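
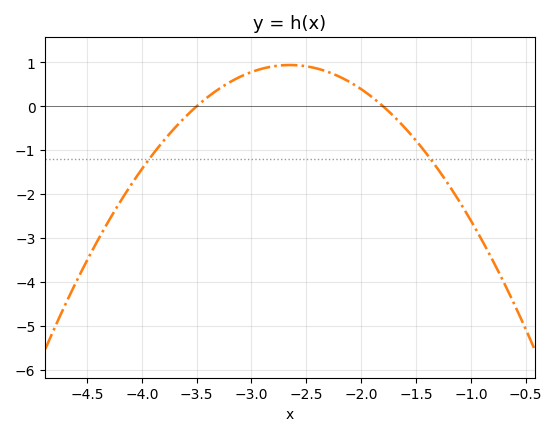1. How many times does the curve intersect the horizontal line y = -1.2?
2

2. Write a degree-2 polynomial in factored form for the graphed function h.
y = -1.3(x + 3.5)(x + 1.8)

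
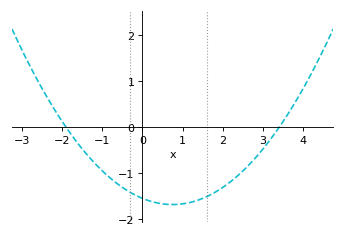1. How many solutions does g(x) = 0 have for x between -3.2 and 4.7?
2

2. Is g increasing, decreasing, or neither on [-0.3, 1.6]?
neither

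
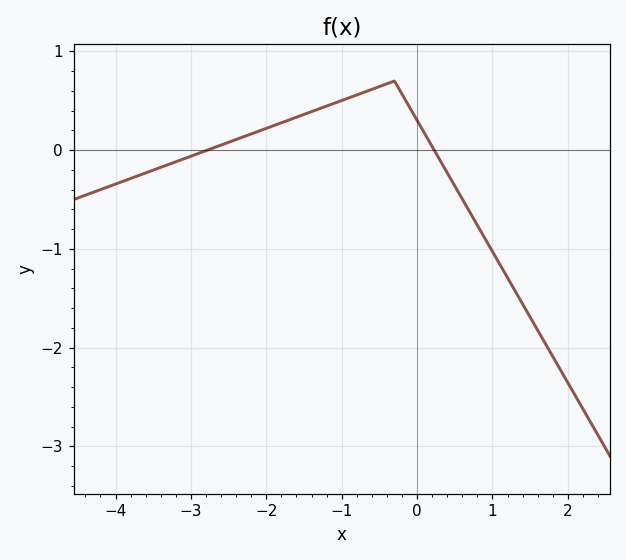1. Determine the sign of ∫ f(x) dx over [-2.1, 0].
positive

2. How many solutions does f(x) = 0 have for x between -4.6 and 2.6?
2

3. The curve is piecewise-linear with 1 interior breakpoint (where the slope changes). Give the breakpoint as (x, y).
(-0.3, 0.7)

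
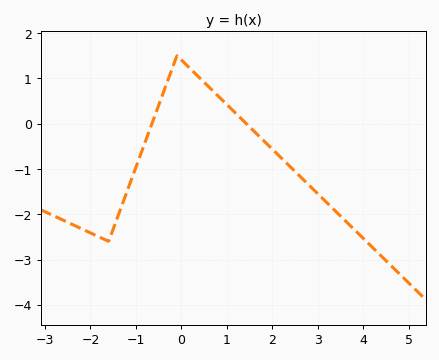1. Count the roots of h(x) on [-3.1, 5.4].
2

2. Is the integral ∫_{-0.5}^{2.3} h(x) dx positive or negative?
positive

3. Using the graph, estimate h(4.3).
-2.83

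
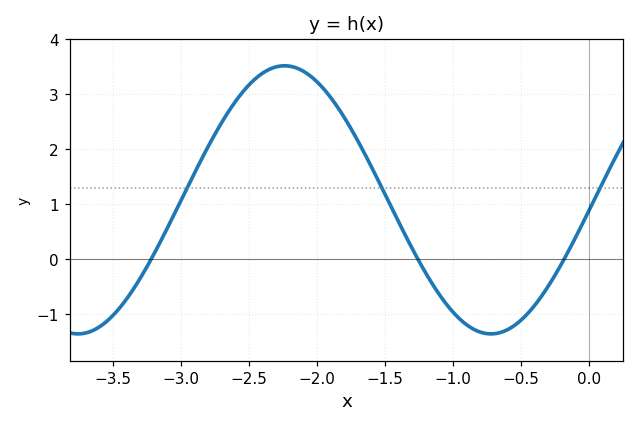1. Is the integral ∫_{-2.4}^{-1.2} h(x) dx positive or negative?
positive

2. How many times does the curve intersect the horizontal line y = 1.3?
3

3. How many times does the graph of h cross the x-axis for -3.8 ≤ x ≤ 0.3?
3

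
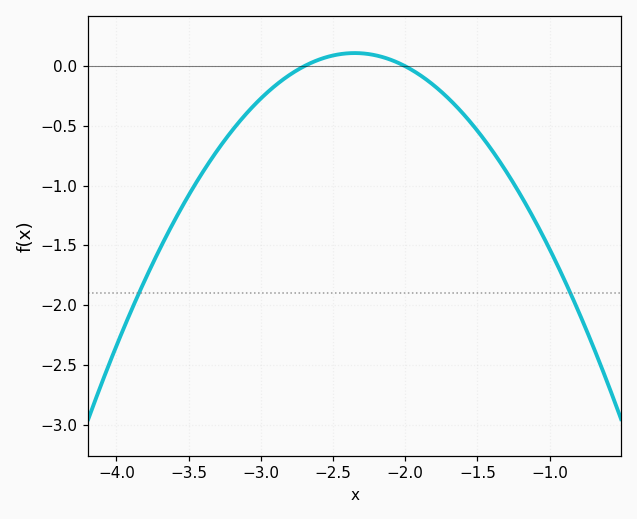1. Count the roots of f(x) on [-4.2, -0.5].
2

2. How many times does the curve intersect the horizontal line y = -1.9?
2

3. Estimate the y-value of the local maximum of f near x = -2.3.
0.11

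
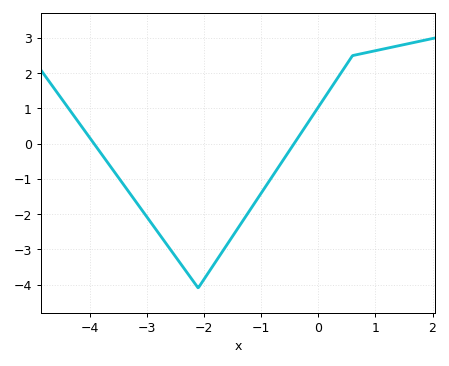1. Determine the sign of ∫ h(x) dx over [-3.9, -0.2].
negative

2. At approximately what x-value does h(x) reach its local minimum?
-2.1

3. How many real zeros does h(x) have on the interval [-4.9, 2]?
2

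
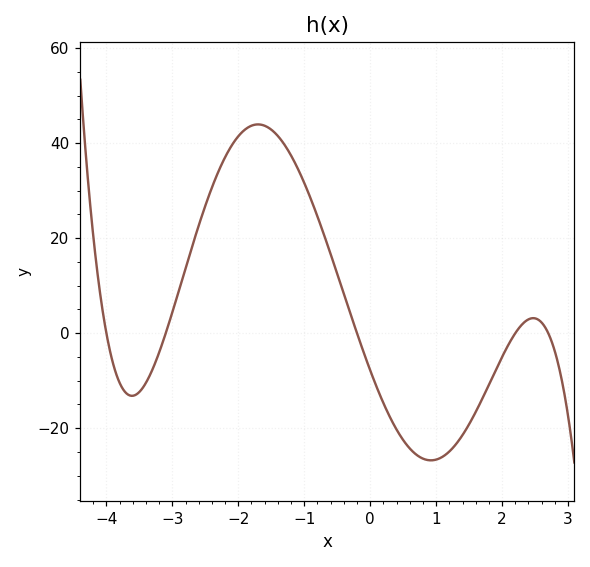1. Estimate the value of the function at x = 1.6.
-16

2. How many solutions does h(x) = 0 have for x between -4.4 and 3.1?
5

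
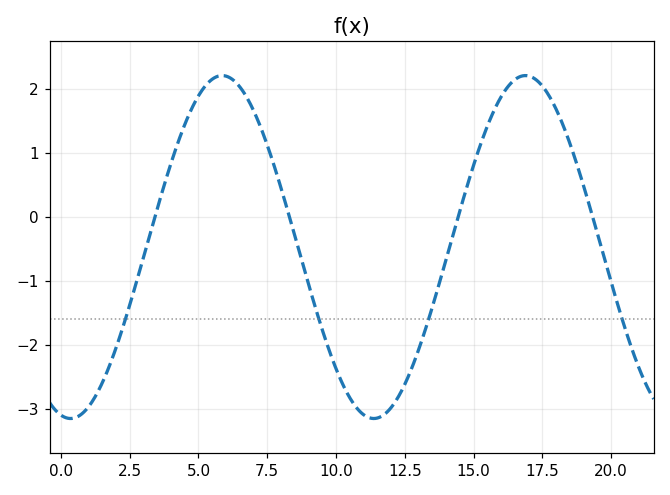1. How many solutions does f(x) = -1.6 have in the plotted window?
4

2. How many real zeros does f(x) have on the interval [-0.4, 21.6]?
4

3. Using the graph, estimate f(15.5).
1.4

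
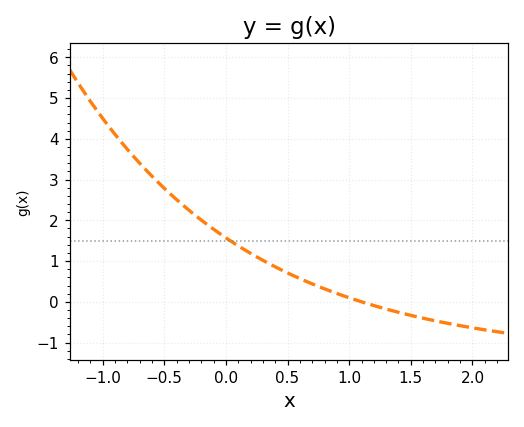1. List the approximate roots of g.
1.1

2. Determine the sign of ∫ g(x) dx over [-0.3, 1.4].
positive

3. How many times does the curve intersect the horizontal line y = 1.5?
1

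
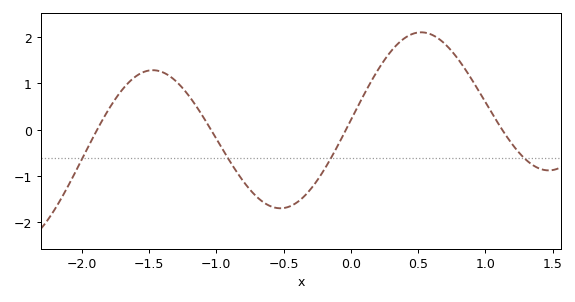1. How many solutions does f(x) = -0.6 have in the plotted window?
4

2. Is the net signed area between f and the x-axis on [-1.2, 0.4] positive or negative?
negative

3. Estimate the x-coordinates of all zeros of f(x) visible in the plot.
-1.89, -1.04, -0.036, 1.13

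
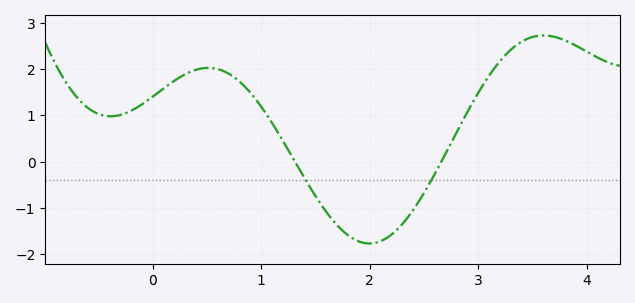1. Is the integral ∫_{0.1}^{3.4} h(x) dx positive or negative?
positive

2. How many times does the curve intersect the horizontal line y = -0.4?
2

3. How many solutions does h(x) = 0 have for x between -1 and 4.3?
2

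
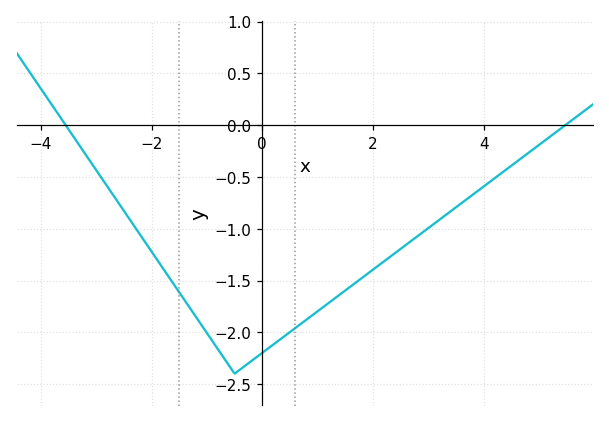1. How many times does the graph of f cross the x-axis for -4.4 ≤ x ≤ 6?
2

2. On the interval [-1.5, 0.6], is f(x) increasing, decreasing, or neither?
neither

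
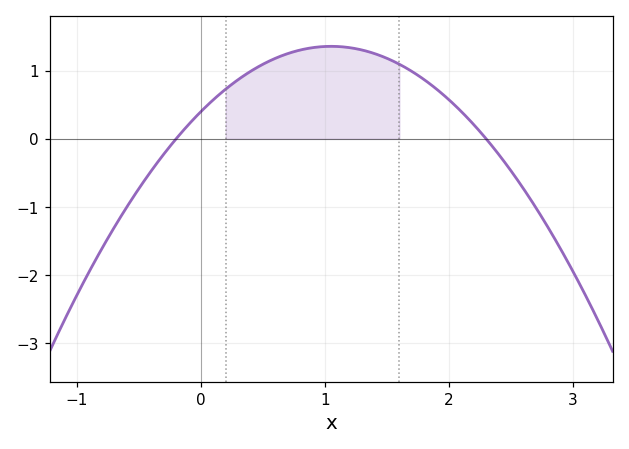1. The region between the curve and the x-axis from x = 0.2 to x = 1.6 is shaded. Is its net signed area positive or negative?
positive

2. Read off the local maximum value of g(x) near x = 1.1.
1.4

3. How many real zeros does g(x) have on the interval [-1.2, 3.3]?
2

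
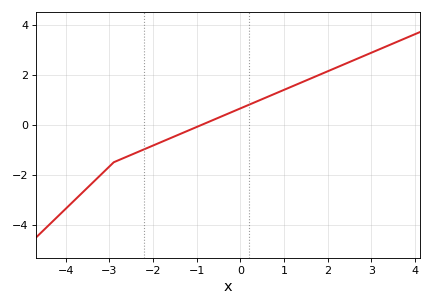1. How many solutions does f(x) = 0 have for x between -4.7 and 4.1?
1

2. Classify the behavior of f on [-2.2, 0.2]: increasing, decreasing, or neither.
increasing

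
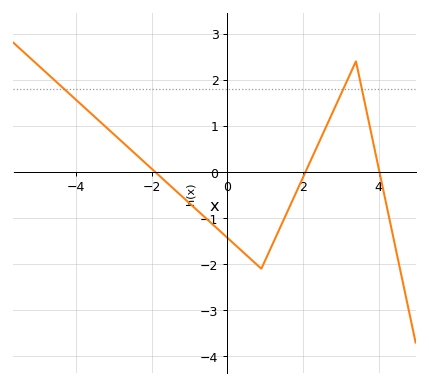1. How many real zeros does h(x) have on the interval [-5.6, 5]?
3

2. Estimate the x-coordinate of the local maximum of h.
3.4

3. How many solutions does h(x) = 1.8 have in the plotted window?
3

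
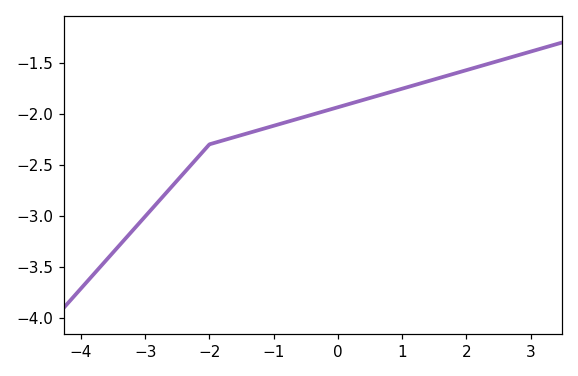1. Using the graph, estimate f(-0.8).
-2.08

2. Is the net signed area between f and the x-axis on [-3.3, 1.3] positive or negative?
negative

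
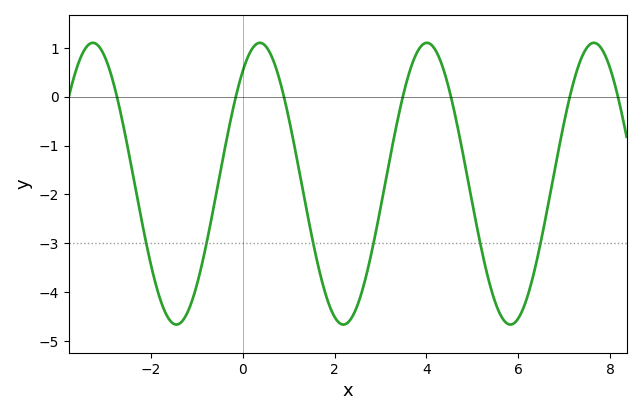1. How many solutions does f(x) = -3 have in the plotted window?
6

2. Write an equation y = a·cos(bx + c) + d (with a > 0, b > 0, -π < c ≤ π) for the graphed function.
y = 2.88cos(1.7x - 0.65) - 1.78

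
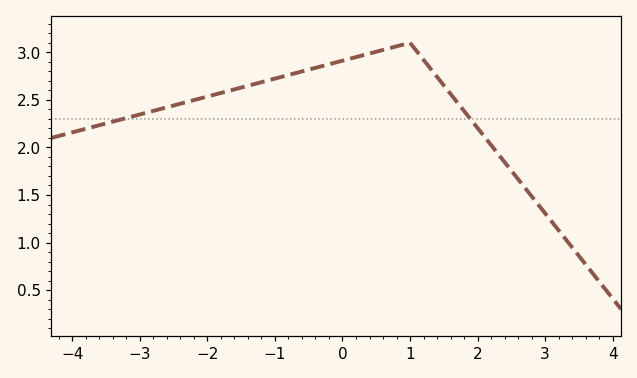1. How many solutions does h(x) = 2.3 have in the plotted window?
2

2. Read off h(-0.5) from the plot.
2.8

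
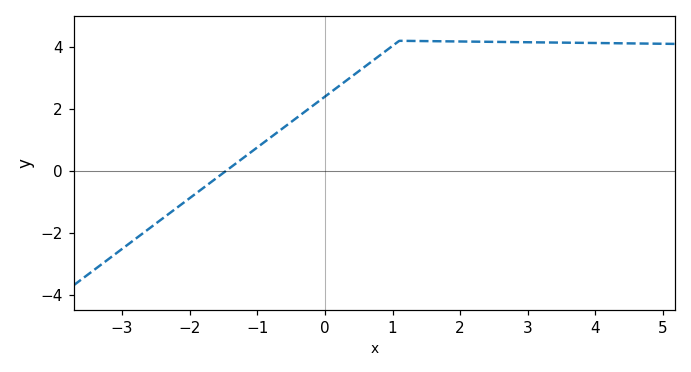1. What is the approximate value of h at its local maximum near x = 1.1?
4.2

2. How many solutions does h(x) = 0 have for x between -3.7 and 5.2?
1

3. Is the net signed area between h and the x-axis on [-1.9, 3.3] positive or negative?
positive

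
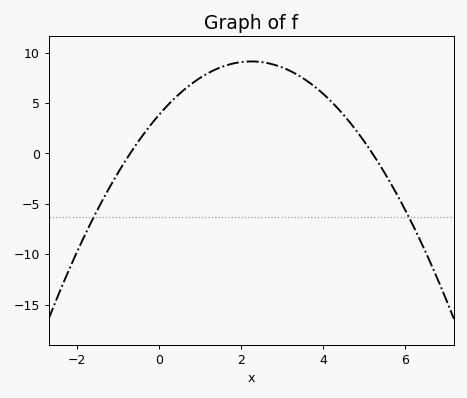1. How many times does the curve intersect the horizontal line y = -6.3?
2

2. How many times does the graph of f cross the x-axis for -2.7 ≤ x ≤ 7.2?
2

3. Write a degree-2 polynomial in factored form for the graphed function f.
y = -1.05(x + 0.7)(x - 5.2)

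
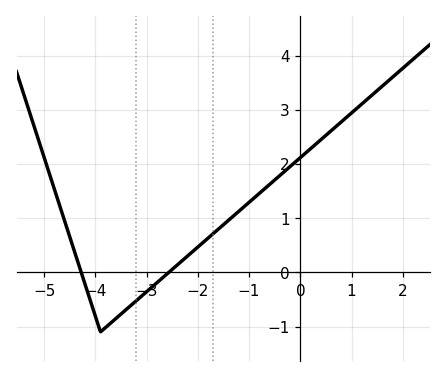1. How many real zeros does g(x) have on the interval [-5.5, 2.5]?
2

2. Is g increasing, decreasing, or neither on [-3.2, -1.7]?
increasing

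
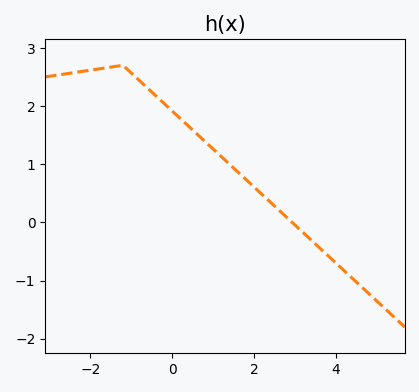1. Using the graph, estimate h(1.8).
0.741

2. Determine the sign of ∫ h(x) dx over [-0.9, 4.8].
positive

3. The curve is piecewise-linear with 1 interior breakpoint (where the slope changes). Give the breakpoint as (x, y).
(-1.2, 2.7)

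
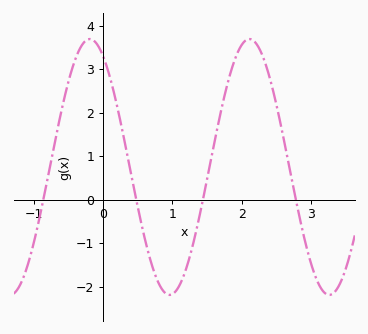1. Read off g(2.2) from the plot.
3.6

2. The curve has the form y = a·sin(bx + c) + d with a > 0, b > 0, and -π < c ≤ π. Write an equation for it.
y = 2.94sin(2.7x + 2.1) + 0.75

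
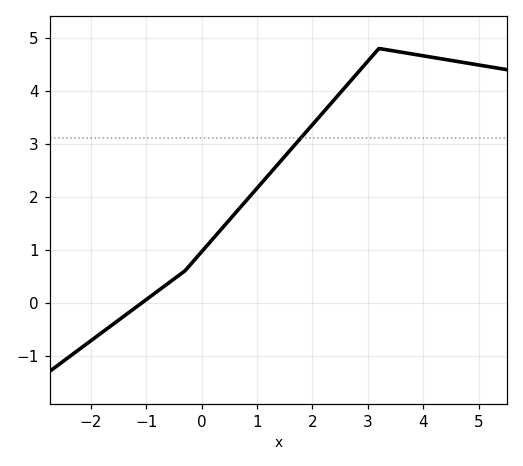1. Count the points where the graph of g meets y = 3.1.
1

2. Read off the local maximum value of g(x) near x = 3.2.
4.8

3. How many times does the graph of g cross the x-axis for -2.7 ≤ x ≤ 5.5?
1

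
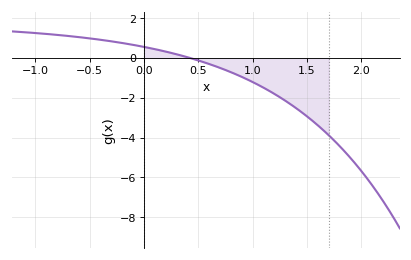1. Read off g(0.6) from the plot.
-0.299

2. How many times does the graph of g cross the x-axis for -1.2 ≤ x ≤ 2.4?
1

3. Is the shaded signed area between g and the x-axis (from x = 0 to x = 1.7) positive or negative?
negative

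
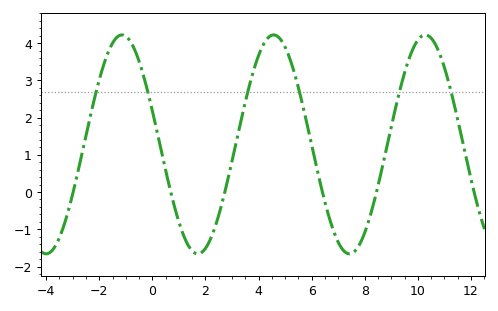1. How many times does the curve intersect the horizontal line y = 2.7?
6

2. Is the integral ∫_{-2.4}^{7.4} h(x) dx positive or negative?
positive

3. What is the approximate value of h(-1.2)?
4.21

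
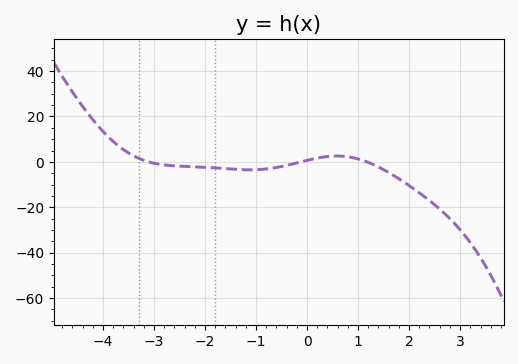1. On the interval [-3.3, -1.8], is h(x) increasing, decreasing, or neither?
decreasing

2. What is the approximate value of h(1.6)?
-4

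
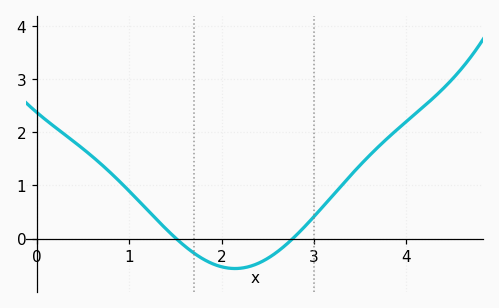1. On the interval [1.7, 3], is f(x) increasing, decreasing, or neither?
neither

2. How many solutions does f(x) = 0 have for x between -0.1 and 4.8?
2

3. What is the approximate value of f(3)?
0.414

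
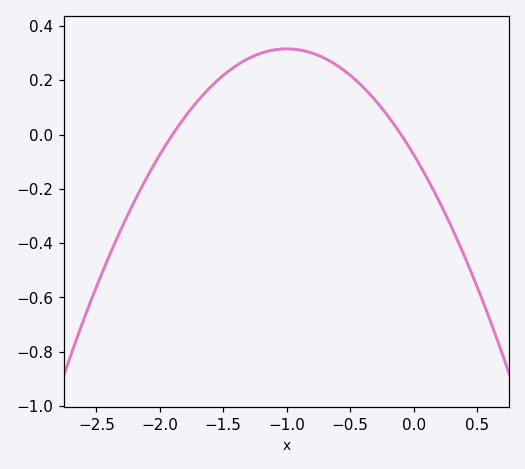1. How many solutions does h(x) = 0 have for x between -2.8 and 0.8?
2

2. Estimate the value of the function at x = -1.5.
0.218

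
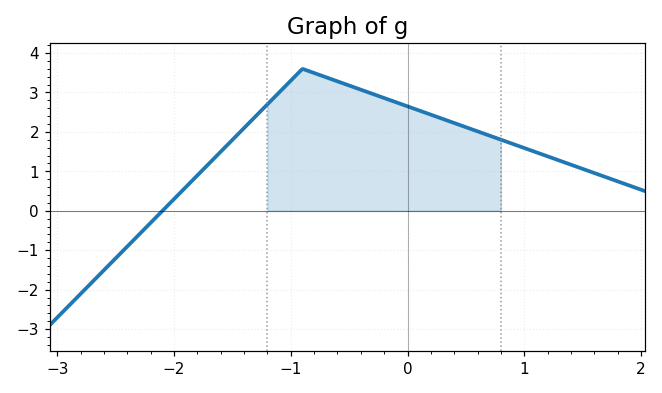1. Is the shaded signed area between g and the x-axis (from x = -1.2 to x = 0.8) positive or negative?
positive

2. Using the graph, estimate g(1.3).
1.3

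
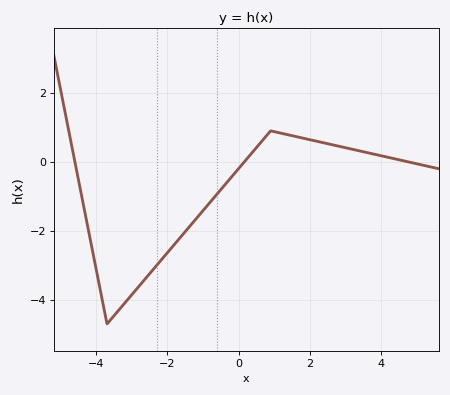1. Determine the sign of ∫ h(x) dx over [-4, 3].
negative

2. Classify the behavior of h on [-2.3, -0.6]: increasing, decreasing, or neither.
increasing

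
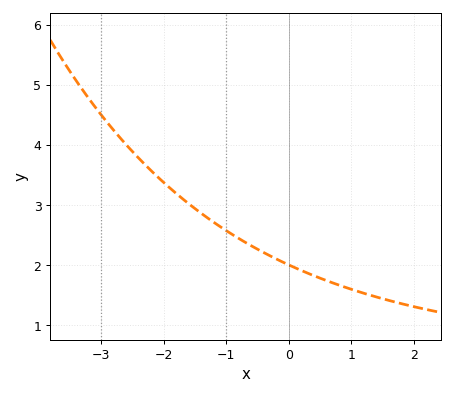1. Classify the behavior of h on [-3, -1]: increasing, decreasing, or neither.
decreasing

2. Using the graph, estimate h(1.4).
1.47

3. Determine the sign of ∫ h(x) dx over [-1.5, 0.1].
positive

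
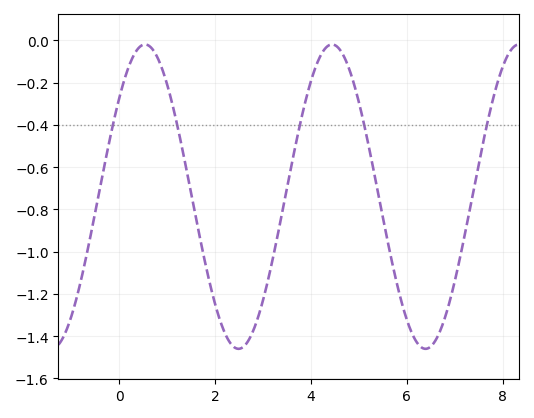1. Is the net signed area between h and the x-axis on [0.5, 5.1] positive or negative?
negative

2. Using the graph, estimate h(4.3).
-0.039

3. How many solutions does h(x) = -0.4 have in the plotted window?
5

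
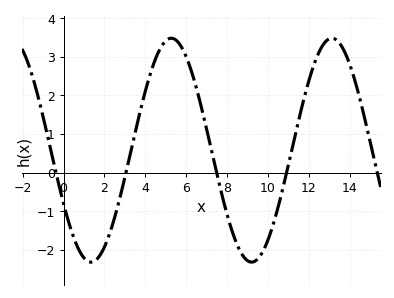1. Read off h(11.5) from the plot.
1.37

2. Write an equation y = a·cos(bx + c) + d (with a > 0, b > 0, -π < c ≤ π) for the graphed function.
y = 2.9cos(0.8x + 2.07) + 0.58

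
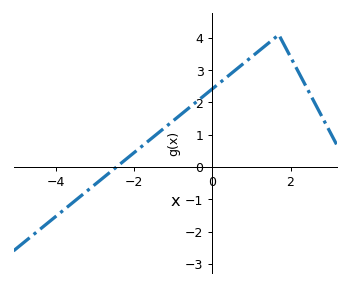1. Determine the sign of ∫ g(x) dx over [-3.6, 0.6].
positive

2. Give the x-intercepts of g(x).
-2.45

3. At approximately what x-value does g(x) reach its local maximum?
1.7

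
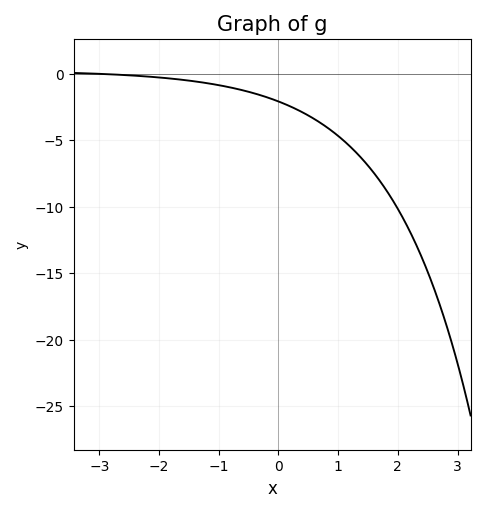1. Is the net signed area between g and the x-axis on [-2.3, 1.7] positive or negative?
negative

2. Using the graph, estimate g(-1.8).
-0.371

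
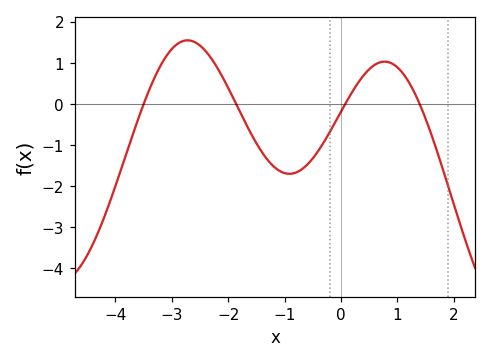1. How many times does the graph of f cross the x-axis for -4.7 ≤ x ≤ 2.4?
4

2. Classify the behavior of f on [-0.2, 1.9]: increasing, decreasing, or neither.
neither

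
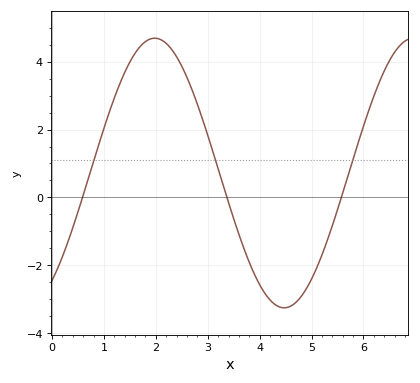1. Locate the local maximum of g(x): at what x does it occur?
1.98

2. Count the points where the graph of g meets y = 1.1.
3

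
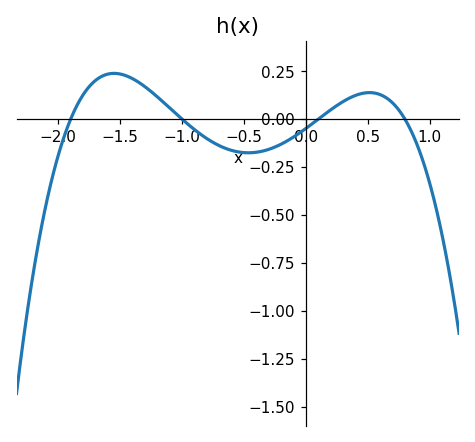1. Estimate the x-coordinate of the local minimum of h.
-0.464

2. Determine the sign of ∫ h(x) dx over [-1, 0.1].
negative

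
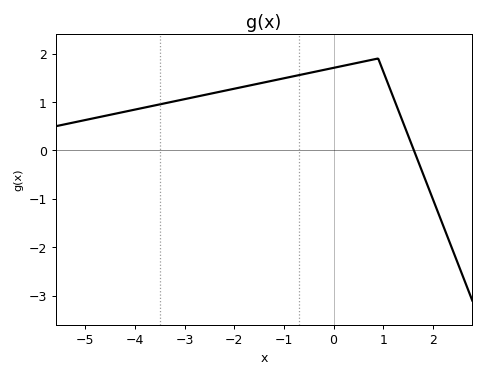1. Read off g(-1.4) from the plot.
1.4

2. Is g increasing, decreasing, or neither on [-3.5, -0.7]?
increasing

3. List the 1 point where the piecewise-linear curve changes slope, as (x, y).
(0.9, 1.9)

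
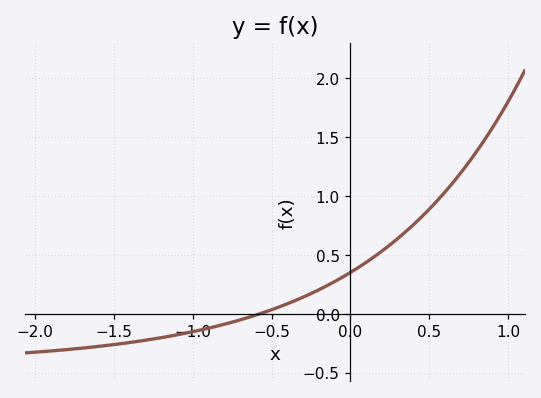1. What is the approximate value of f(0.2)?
0.532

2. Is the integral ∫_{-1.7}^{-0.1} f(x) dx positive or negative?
negative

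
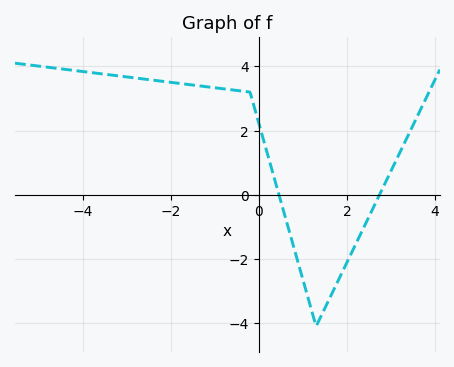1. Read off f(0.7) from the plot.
-1.18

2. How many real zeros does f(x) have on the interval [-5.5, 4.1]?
2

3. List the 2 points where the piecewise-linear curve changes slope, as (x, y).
(-0.2, 3.2); (1.3, -4.1)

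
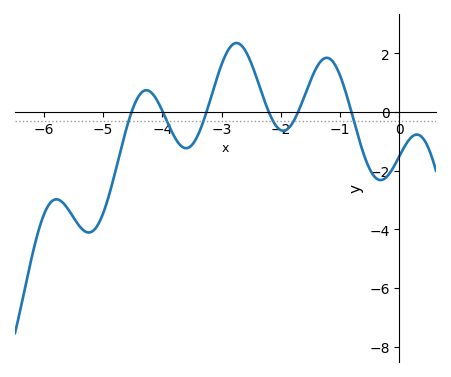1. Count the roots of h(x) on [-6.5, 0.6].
6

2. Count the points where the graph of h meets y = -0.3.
6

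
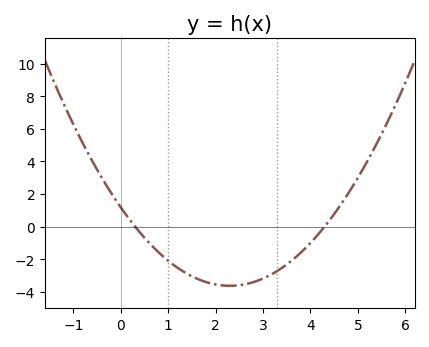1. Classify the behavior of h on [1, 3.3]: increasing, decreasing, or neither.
neither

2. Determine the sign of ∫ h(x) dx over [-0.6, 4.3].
negative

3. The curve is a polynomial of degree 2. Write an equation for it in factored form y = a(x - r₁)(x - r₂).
y = 0.91(x - 0.3)(x - 4.3)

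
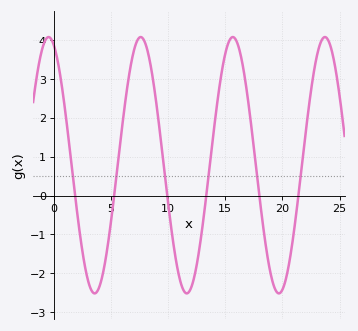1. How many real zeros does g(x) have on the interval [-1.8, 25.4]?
6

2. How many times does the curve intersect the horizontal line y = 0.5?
6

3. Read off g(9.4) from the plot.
1.34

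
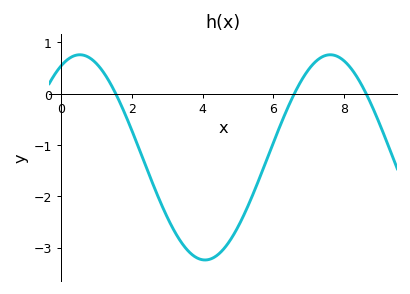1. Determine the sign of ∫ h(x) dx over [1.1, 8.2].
negative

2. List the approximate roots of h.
1.55, 6.59, 8.61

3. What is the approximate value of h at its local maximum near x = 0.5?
0.76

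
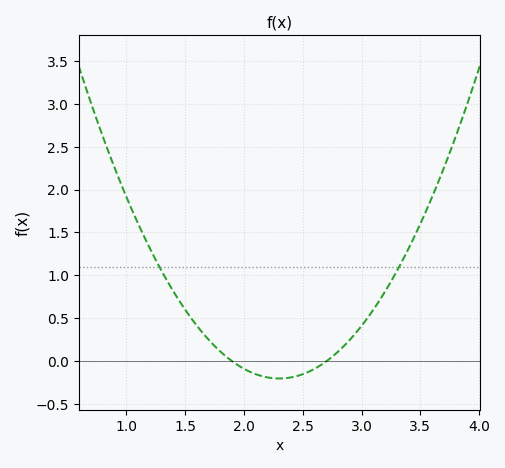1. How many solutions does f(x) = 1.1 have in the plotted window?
2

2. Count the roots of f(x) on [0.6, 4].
2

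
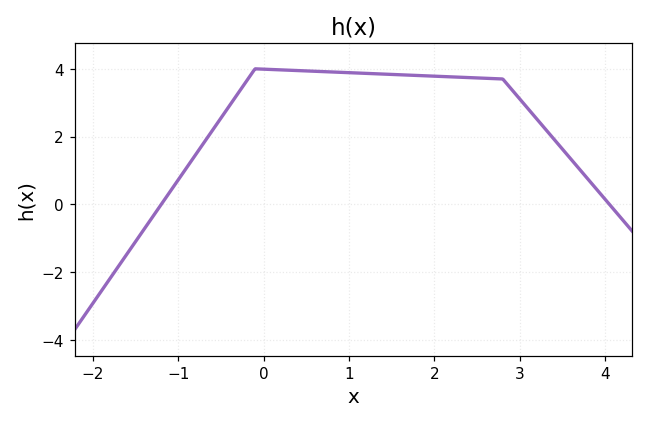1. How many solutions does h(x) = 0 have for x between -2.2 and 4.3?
2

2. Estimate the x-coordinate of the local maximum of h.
-0.099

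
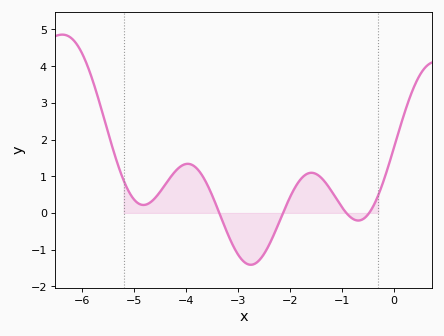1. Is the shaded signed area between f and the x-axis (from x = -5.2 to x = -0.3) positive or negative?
positive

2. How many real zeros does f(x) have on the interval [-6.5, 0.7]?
4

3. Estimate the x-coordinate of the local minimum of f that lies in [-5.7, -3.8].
-4.82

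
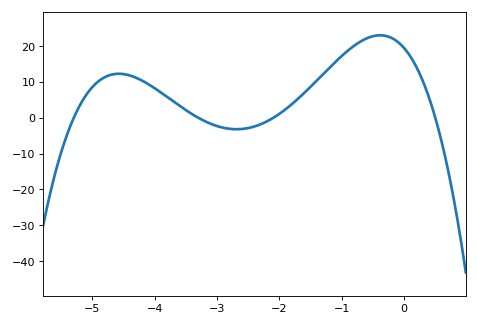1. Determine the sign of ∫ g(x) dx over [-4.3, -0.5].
positive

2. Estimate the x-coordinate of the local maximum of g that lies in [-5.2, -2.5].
-4.6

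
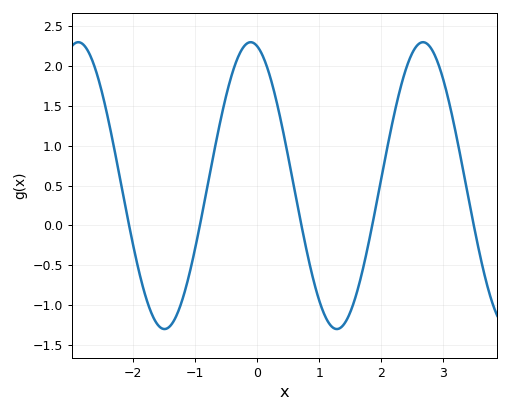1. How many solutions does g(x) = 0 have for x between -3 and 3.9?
5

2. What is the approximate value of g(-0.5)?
1.65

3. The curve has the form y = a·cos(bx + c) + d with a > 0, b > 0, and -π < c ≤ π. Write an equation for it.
y = 1.8cos(2.3x + 0.24) + 0.5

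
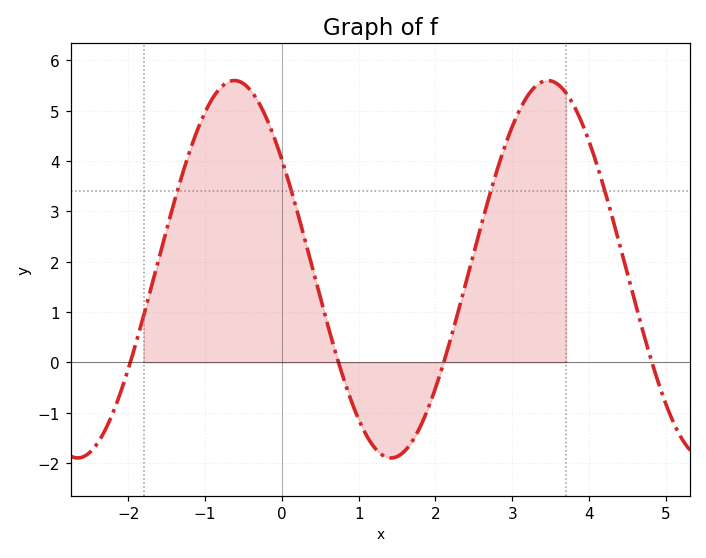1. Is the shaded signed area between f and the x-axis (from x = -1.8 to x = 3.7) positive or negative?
positive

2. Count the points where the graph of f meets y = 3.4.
4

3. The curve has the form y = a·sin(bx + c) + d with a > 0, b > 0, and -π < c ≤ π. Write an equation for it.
y = 3.75sin(1.54x + 2.52) + 1.85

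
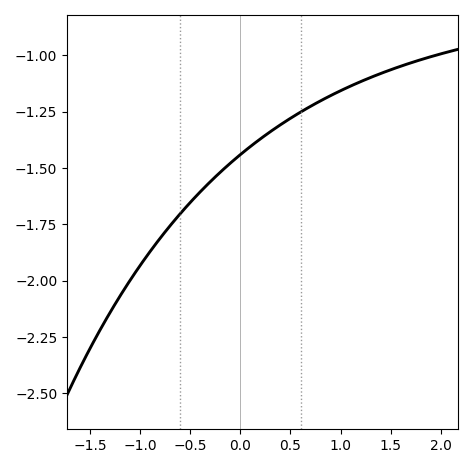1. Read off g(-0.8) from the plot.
-1.81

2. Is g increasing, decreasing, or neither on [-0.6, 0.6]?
increasing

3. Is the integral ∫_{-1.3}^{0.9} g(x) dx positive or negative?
negative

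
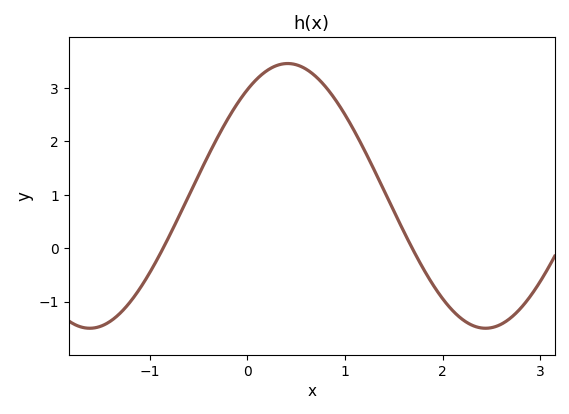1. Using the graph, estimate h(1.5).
0.7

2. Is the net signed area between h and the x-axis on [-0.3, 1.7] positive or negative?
positive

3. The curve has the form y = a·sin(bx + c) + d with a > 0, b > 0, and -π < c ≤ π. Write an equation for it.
y = 2.48sin(1.6x + 0.93) + 0.98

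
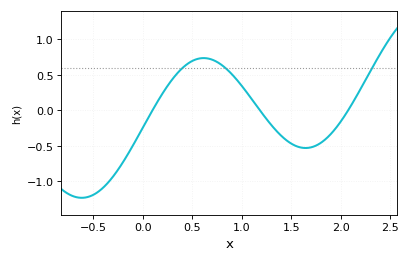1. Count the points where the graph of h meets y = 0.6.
3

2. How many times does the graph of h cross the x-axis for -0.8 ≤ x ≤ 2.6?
3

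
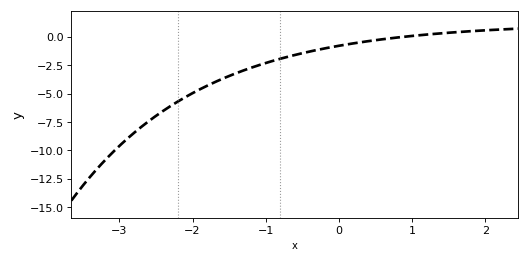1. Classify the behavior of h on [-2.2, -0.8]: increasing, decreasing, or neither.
increasing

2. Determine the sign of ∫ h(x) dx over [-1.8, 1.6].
negative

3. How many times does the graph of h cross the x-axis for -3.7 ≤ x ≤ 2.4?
1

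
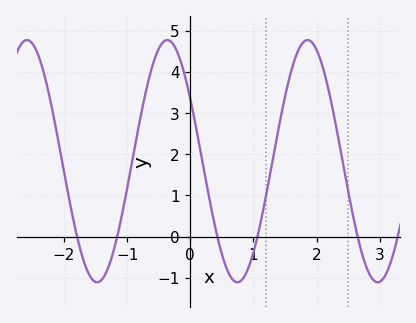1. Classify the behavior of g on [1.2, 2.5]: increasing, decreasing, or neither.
neither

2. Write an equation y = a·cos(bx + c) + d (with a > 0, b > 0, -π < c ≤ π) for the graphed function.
y = 2.94cos(2.8x + 1) + 1.83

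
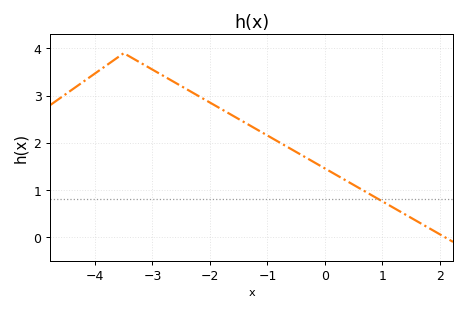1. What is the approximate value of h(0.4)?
1.2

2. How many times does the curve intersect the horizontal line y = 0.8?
1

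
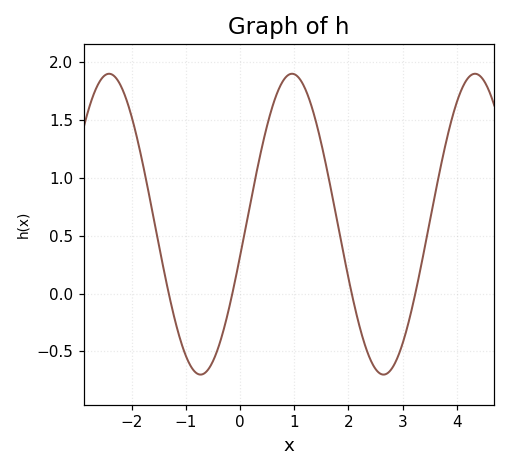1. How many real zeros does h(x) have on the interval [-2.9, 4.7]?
4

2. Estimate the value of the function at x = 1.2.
1.77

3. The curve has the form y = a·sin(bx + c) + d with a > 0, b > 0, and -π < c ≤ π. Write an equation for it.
y = 1.3sin(1.86x - 0.212) + 0.6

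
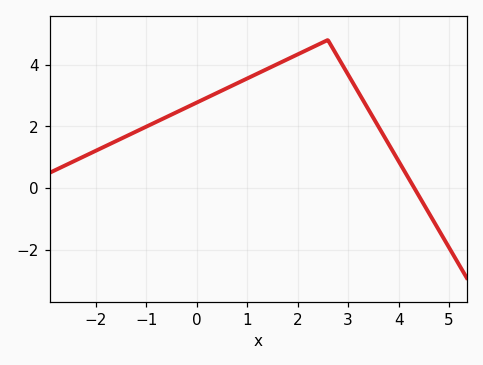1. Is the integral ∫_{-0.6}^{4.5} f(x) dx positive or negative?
positive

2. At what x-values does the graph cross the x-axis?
4.4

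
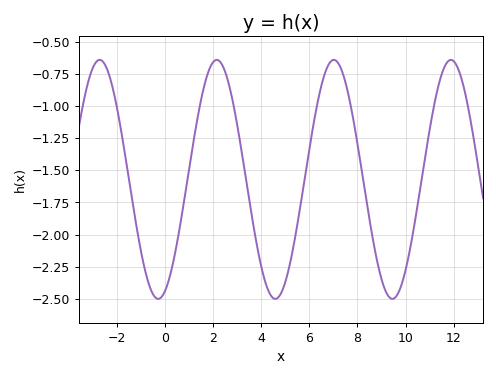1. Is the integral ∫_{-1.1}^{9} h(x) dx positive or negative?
negative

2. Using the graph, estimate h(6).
-1.33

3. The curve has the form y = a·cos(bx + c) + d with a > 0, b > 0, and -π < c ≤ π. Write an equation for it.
y = 0.93cos(1.29x - 2.77) - 1.57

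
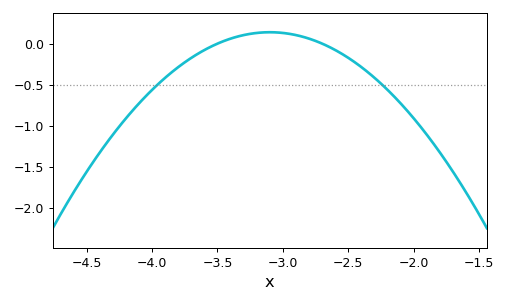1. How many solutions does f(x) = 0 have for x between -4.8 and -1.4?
2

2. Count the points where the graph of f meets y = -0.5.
2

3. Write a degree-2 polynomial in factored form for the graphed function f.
y = -0.87(x + 3.5)(x + 2.7)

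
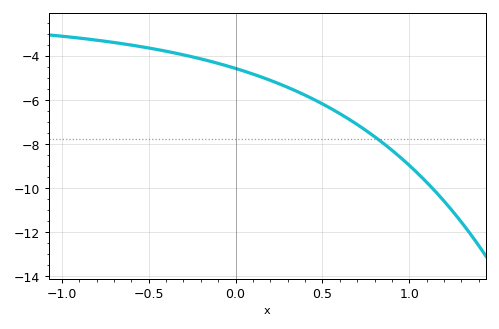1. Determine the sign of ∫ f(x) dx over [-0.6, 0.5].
negative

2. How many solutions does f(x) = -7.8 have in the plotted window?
1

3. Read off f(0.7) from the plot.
-7.2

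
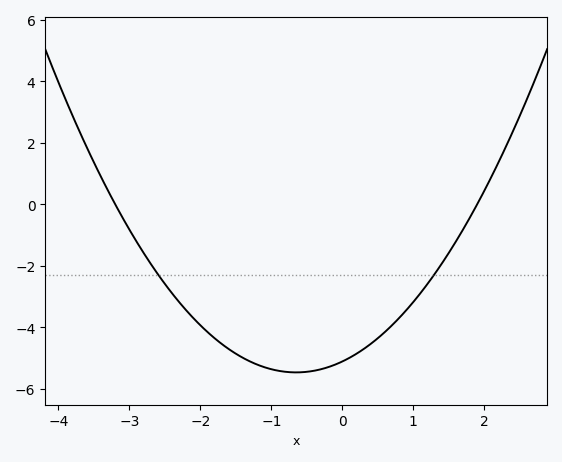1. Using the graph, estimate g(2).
0.4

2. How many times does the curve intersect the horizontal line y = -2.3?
2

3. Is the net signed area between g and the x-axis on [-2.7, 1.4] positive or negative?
negative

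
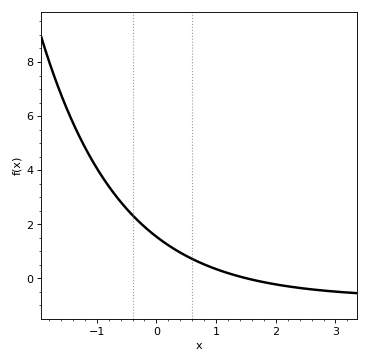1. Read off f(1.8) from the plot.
-0.2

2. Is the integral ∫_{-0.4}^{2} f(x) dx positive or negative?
positive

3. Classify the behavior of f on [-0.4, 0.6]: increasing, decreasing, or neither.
decreasing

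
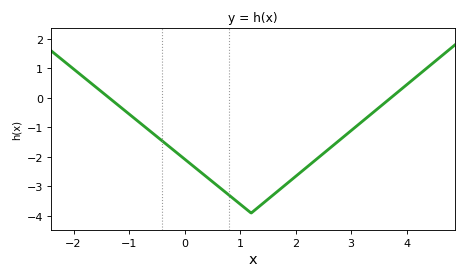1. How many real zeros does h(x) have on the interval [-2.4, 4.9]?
2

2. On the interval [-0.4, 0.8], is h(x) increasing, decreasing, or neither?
decreasing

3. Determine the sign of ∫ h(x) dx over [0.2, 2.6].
negative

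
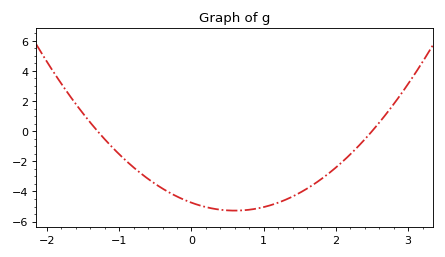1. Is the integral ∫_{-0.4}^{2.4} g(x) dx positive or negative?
negative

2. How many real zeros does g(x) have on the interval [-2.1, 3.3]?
2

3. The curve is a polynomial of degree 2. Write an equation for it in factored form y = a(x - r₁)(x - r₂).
y = 1.46(x + 1.3)(x - 2.5)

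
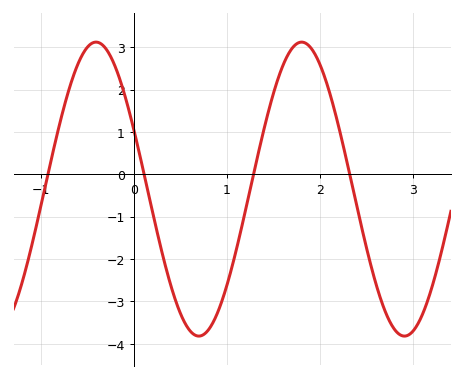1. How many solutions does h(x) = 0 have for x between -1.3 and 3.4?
4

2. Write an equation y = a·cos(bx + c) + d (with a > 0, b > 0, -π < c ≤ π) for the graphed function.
y = 3.47cos(2.84x + 1.15) - 0.35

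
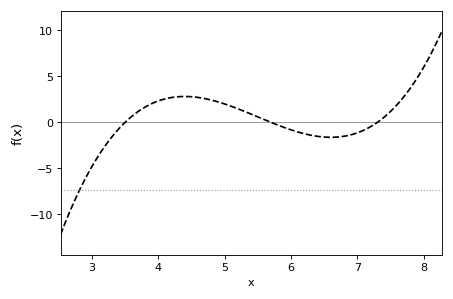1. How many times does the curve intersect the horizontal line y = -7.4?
1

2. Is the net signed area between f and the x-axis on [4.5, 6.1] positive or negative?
positive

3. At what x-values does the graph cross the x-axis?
3.5, 5.7, 7.3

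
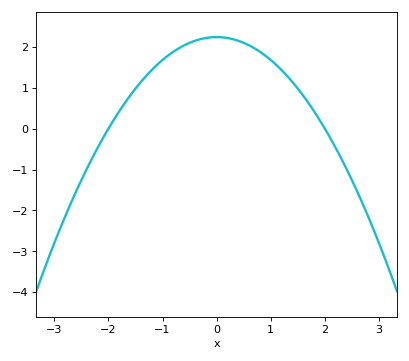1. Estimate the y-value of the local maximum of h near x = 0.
2.2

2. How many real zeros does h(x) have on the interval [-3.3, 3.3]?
2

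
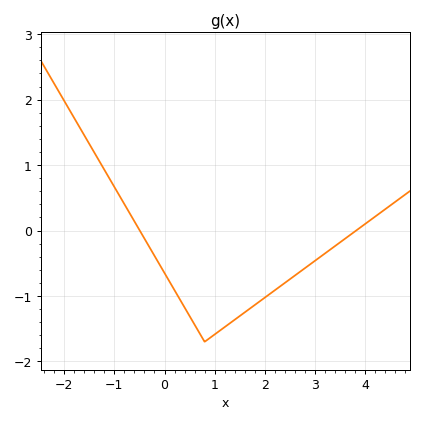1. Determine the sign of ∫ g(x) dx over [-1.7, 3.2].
negative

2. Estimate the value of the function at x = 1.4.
-1.36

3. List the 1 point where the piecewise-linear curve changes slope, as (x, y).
(0.8, -1.7)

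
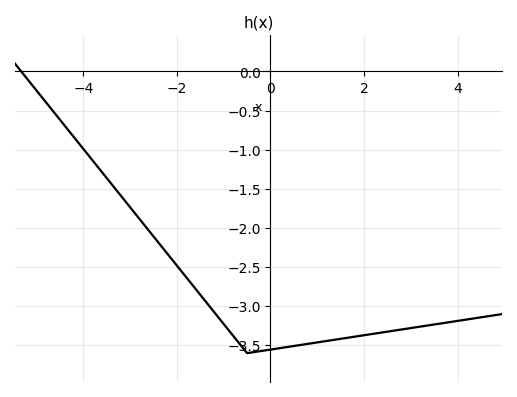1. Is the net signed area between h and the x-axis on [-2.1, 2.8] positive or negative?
negative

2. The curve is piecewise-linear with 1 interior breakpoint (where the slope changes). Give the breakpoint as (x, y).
(-0.5, -3.6)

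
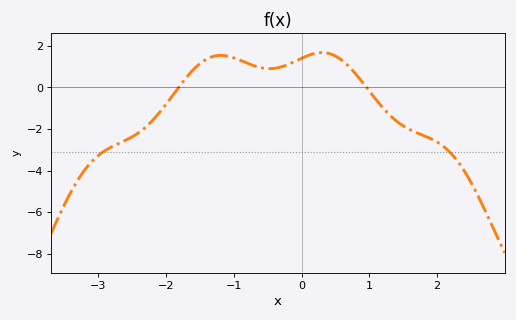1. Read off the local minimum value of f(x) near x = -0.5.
0.905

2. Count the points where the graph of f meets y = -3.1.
2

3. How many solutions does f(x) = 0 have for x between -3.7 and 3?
2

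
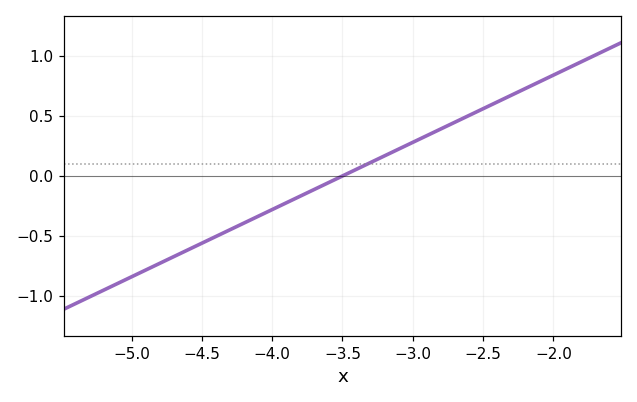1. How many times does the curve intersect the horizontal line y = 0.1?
1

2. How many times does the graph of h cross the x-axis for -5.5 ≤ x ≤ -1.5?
1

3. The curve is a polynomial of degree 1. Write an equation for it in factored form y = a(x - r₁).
y = 0.56(x + 3.5)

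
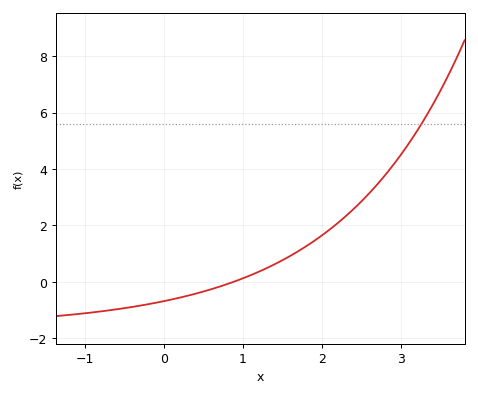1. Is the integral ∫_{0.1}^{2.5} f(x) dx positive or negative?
positive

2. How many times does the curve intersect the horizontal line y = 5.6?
1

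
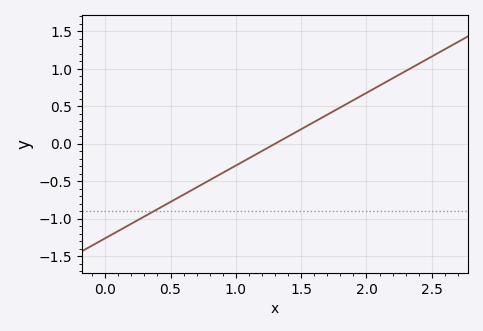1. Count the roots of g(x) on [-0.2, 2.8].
1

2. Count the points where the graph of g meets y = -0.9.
1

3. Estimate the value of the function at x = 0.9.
-0.4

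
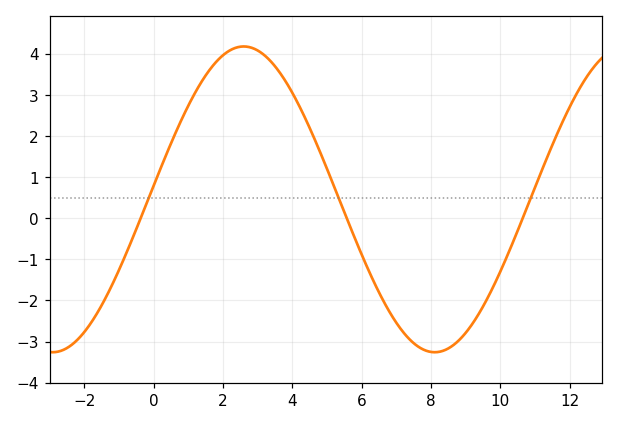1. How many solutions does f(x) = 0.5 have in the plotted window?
3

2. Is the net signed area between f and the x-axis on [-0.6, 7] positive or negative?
positive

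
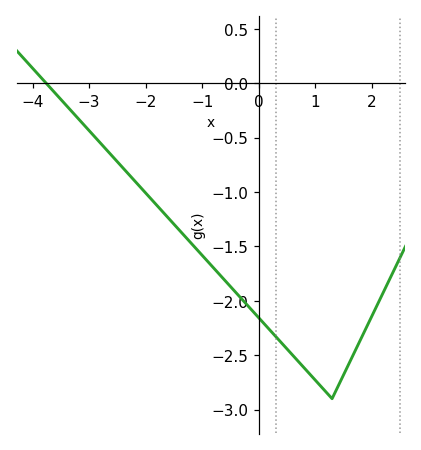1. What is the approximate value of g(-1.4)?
-1.35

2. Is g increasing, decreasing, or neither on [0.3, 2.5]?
neither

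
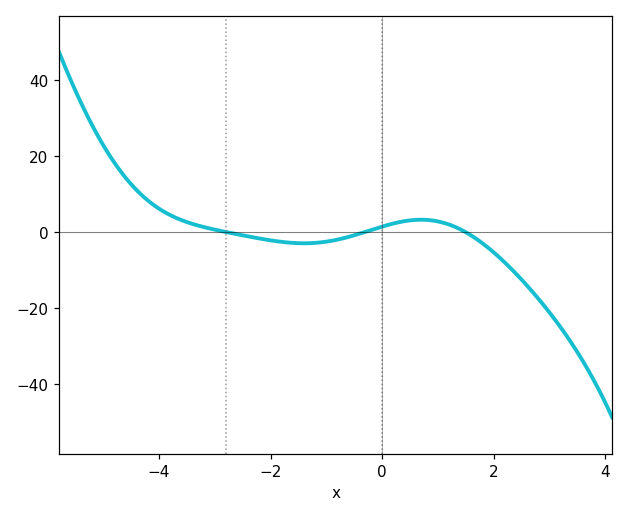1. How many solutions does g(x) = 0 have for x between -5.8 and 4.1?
3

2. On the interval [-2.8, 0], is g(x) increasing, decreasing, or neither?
neither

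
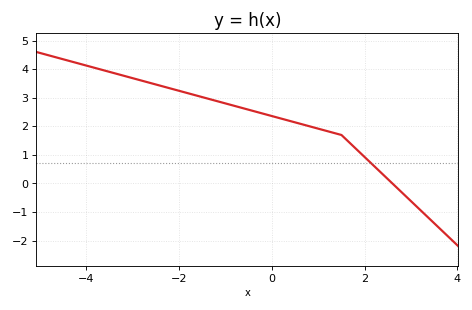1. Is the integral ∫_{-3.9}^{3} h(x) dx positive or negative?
positive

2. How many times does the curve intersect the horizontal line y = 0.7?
1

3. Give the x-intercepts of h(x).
2.6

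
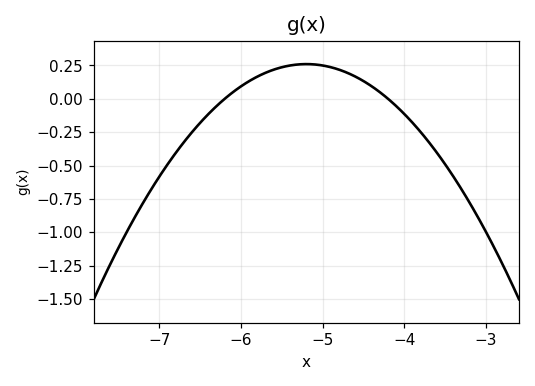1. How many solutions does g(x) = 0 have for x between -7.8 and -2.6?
2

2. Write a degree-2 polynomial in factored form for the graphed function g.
y = -0.26(x + 6.2)(x + 4.2)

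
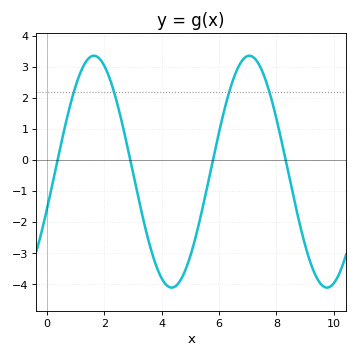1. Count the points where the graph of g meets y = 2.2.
4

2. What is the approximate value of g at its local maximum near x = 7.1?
3.36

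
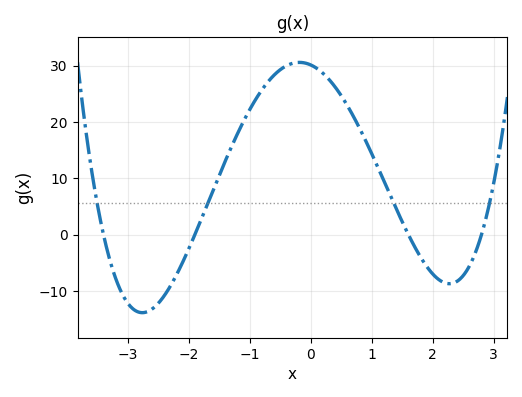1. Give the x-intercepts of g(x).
-3.4, -1.9, 1.6, 2.8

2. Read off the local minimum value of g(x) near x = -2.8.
-14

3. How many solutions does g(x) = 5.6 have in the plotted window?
4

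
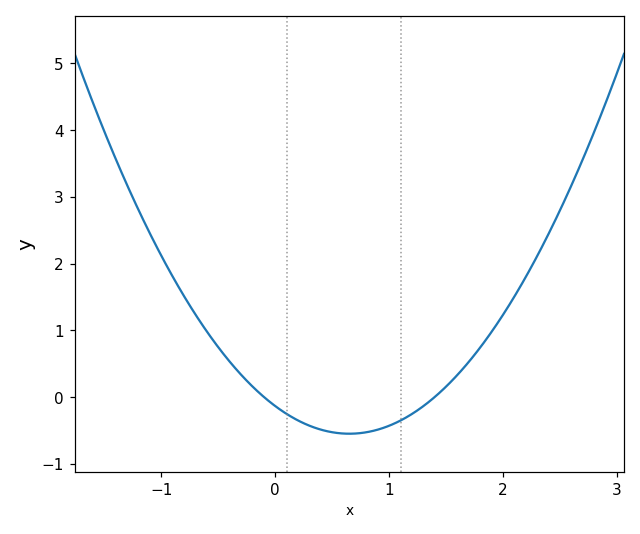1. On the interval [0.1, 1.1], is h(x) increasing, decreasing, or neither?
neither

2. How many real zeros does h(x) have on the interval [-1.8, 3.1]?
2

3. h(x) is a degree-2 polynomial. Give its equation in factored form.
y = 0.98(x + 0.1)(x - 1.4)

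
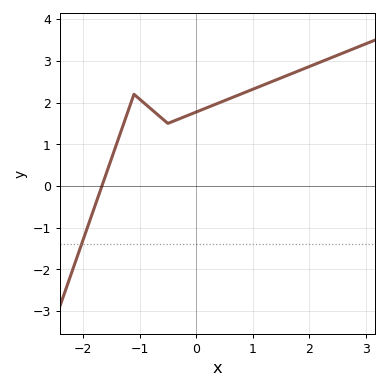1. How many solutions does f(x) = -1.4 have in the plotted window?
1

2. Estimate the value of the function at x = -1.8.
-0.5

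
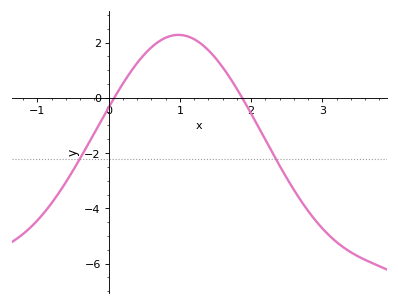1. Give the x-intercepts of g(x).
0.1, 1.9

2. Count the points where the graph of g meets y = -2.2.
2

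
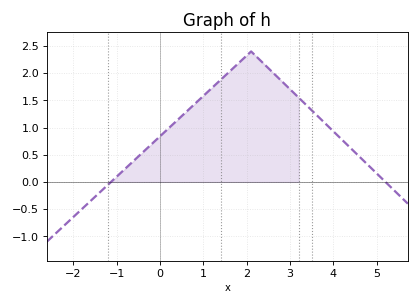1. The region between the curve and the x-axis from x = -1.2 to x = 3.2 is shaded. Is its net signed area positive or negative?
positive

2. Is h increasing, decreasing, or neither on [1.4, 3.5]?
neither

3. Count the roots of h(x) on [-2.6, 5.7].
2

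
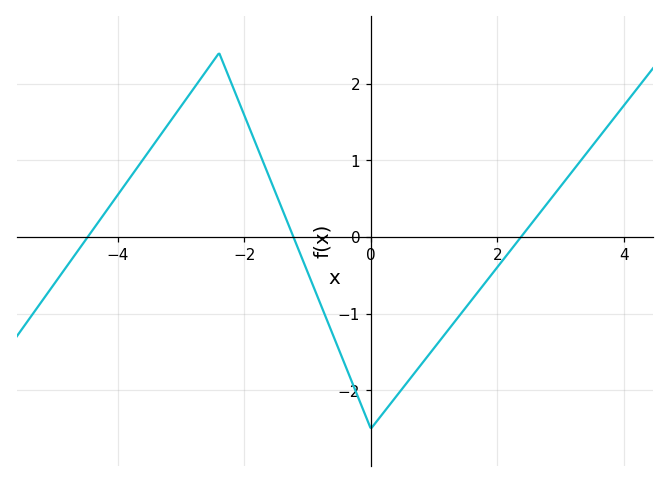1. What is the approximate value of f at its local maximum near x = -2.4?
2.4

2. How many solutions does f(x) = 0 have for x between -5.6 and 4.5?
3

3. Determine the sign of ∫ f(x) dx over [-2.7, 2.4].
negative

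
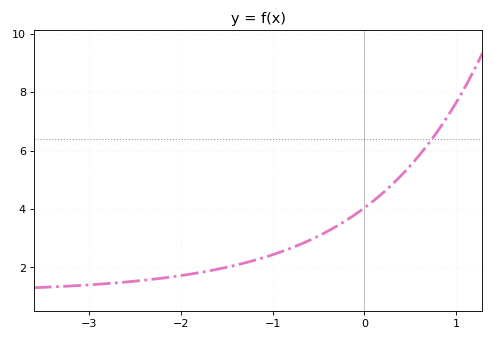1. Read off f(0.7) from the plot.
6.2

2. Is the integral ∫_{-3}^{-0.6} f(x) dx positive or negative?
positive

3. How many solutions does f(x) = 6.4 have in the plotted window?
1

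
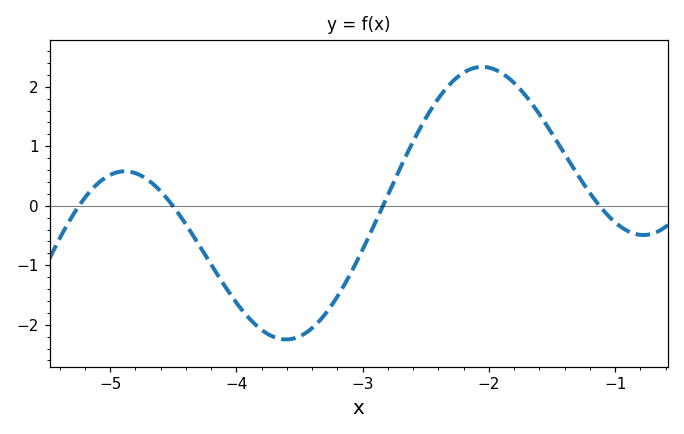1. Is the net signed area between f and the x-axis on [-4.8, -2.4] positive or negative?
negative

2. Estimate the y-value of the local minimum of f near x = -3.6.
-2.2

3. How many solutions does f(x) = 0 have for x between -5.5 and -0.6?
4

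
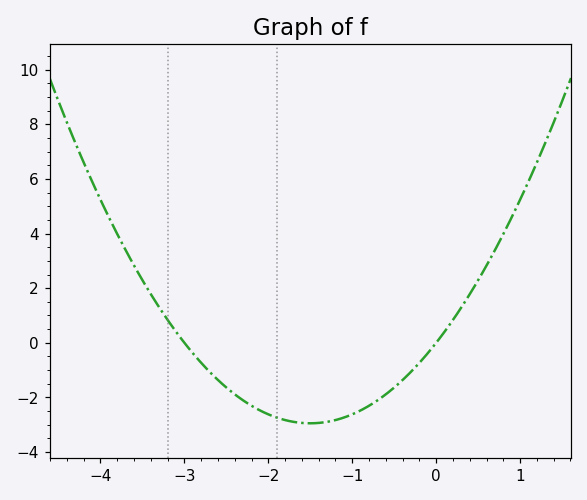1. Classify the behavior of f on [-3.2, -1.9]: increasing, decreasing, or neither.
decreasing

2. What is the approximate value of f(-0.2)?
-0.8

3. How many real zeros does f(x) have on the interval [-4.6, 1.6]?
2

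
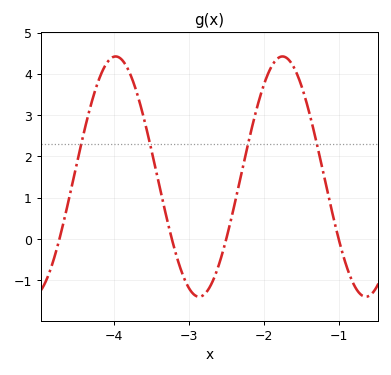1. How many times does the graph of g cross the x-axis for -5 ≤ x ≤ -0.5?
4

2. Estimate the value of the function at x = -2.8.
-1.35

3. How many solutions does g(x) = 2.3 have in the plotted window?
4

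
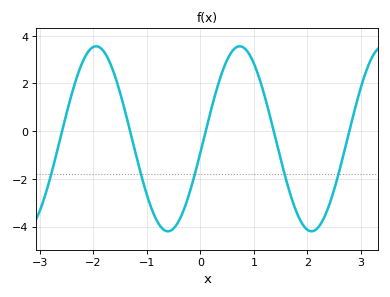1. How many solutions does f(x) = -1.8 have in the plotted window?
5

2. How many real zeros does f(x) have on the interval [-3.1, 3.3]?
5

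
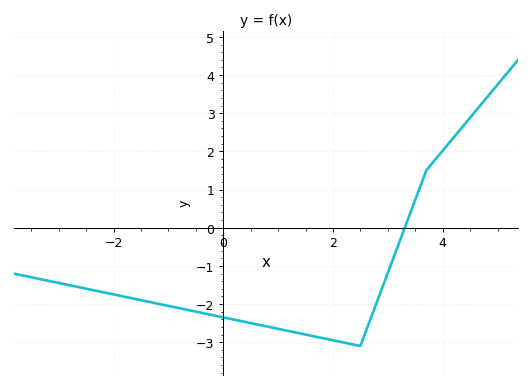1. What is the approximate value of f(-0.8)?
-2.1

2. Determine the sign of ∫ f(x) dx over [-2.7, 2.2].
negative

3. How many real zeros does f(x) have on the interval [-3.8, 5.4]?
1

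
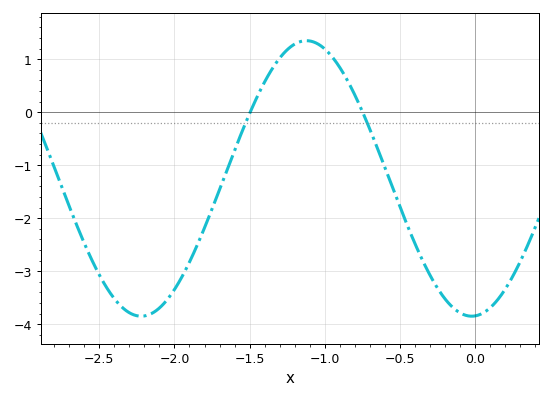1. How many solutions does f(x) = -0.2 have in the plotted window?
2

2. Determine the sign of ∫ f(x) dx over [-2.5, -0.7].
negative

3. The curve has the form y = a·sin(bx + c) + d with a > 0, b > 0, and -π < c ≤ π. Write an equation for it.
y = 2.6sin(2.86x - 1.5) - 1.25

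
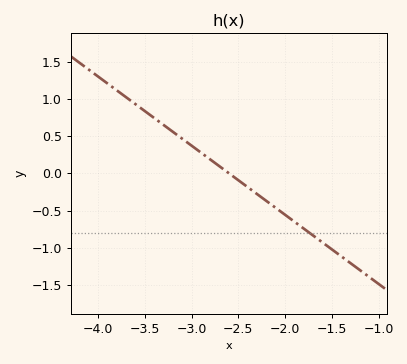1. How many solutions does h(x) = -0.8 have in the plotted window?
1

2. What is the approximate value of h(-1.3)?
-1.21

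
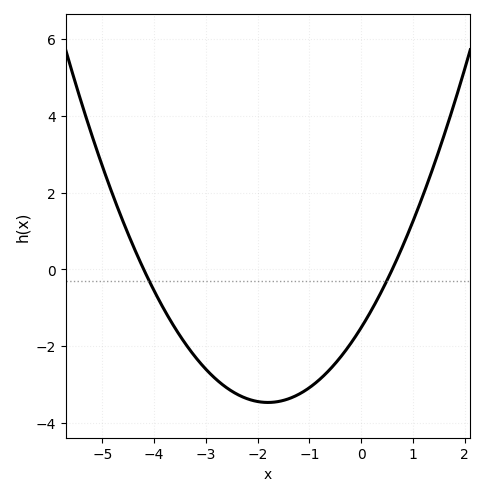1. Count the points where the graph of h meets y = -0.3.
2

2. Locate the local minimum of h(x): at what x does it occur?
-1.8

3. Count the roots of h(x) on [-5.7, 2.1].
2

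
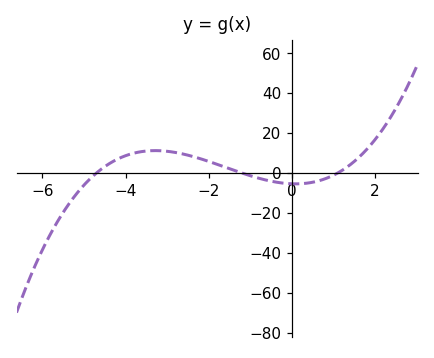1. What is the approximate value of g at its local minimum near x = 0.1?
-5.43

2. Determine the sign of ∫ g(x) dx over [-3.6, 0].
positive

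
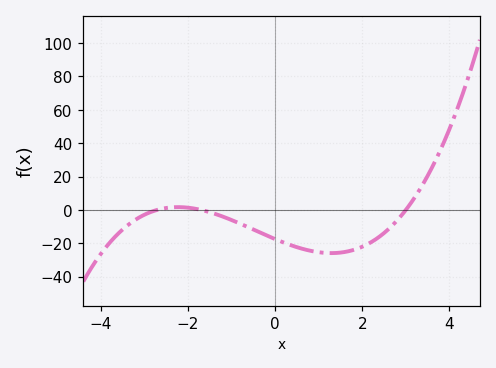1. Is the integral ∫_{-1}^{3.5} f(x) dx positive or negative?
negative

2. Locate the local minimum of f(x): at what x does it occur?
1.29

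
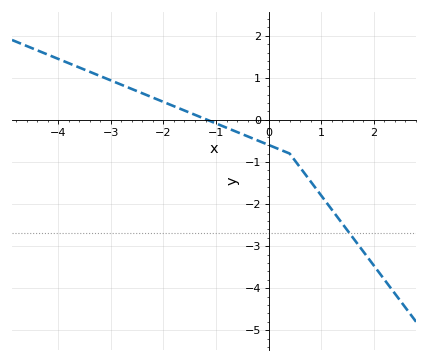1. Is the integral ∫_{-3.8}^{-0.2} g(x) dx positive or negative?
positive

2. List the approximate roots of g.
-1.16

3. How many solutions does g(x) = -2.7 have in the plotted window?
1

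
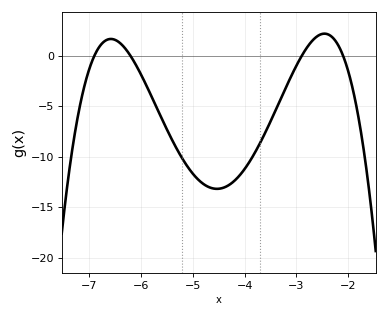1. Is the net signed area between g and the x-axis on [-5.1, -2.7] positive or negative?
negative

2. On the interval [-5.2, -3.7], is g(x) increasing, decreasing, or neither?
neither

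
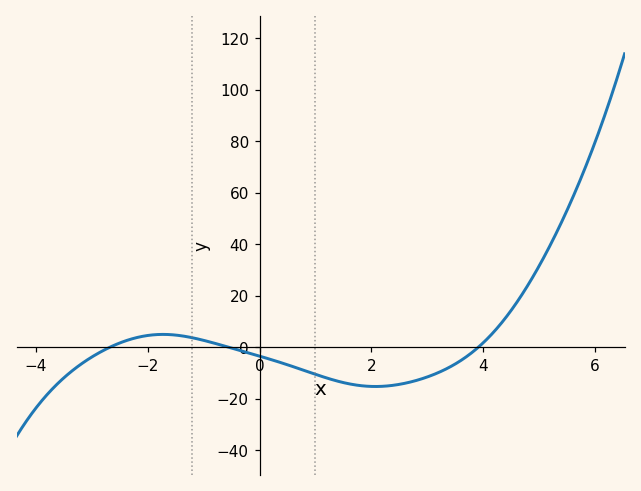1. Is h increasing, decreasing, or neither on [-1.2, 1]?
decreasing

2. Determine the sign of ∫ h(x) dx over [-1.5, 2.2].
negative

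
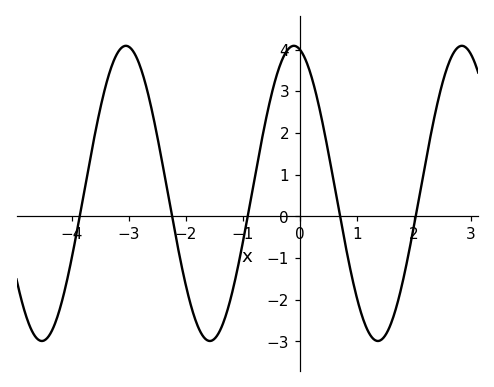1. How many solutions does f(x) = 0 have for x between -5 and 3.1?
5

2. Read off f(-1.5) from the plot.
-2.94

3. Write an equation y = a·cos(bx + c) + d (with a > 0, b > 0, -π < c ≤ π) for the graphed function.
y = 3.54cos(2.13x + 0.222) + 0.55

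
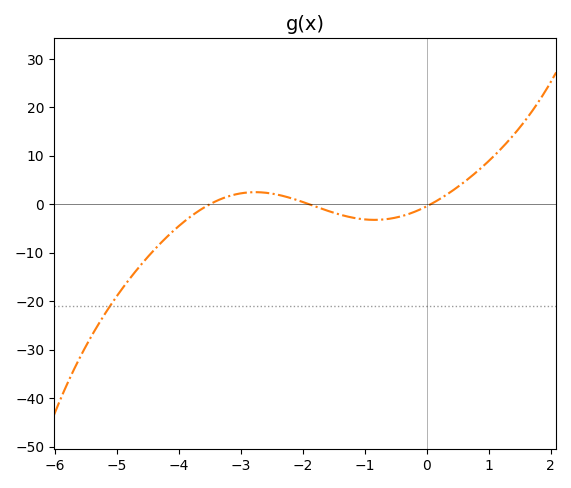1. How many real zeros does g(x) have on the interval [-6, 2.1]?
3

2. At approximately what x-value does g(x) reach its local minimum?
-0.8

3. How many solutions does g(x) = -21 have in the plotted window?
1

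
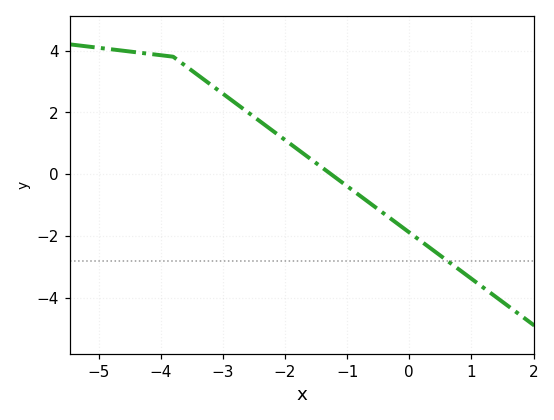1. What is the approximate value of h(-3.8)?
3.8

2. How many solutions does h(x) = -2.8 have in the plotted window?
1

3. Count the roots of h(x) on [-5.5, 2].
1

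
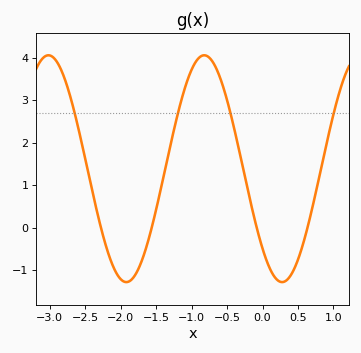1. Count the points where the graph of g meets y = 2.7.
4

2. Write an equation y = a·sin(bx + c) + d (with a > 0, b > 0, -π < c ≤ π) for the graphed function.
y = 2.67sin(2.9x - 2.4) + 1.39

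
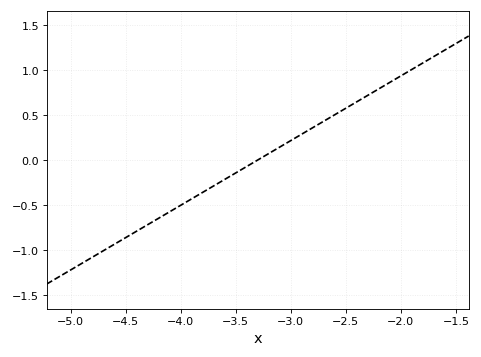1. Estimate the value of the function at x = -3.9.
-0.45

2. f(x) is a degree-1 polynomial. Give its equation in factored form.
y = 0.72(x + 3.3)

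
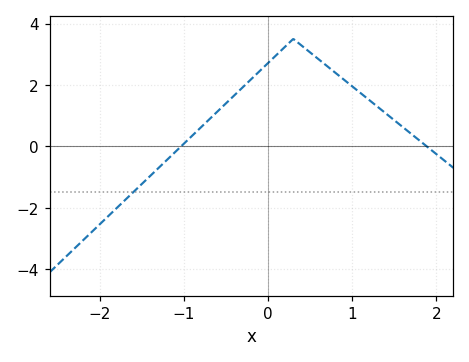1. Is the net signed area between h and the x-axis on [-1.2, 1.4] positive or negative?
positive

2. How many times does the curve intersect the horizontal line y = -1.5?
1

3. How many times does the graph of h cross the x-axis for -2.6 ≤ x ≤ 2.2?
2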